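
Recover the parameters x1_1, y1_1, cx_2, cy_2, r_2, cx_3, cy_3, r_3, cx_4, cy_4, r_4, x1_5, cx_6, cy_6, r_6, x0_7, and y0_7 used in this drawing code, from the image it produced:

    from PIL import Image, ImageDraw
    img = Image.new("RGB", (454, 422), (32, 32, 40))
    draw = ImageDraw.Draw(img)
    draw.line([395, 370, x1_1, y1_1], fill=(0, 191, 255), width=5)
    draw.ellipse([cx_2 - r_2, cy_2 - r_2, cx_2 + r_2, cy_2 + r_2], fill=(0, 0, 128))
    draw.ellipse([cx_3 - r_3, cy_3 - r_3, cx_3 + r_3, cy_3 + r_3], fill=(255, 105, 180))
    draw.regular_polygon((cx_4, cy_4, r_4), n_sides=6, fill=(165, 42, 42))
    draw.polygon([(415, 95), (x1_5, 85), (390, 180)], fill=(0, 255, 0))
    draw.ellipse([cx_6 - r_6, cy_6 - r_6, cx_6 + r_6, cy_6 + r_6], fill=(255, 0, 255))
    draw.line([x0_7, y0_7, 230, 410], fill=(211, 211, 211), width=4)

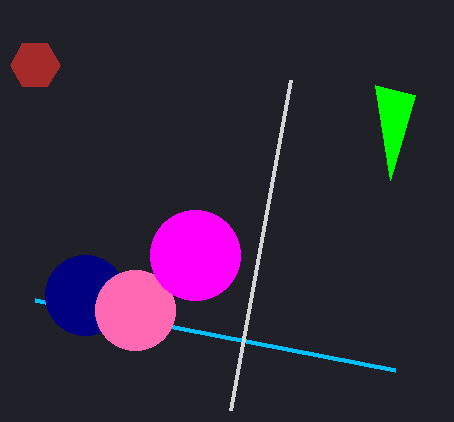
x1_1 = 35; y1_1 = 300; cx_2 = 85; cy_2 = 295; r_2 = 40; cx_3 = 135; cy_3 = 310; r_3 = 40; cx_4 = 35; cy_4 = 65; r_4 = 25; x1_5 = 375; cx_6 = 195; cy_6 = 255; r_6 = 45; x0_7 = 290; y0_7 = 80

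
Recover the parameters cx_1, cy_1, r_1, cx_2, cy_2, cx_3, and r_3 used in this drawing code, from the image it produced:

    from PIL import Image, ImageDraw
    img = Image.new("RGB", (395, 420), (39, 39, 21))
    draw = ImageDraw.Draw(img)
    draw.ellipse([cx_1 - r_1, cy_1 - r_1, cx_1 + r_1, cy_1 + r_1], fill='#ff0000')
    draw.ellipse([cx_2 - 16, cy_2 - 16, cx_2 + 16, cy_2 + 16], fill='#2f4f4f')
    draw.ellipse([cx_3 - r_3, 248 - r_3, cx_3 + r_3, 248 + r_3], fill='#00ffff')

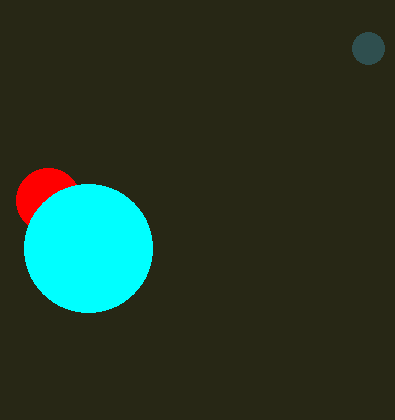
cx_1 = 48, cy_1 = 200, r_1 = 32, cx_2 = 368, cy_2 = 48, cx_3 = 88, r_3 = 64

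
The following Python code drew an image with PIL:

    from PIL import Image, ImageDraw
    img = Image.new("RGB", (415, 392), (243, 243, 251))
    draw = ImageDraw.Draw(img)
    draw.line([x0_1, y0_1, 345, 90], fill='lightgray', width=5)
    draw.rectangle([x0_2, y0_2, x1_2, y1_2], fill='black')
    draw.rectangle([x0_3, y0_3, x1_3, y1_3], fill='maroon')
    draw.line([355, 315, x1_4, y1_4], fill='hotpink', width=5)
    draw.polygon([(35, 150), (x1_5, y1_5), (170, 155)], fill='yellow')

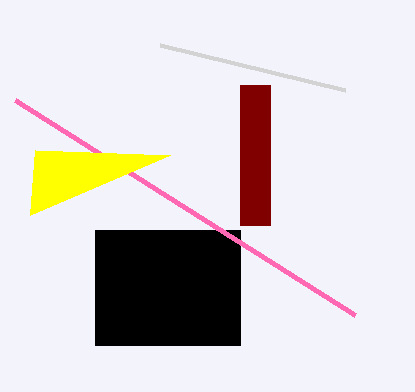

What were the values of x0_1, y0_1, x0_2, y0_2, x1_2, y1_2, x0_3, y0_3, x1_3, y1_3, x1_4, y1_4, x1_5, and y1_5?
x0_1 = 160, y0_1 = 45, x0_2 = 95, y0_2 = 230, x1_2 = 240, y1_2 = 345, x0_3 = 240, y0_3 = 85, x1_3 = 270, y1_3 = 225, x1_4 = 15, y1_4 = 100, x1_5 = 30, y1_5 = 215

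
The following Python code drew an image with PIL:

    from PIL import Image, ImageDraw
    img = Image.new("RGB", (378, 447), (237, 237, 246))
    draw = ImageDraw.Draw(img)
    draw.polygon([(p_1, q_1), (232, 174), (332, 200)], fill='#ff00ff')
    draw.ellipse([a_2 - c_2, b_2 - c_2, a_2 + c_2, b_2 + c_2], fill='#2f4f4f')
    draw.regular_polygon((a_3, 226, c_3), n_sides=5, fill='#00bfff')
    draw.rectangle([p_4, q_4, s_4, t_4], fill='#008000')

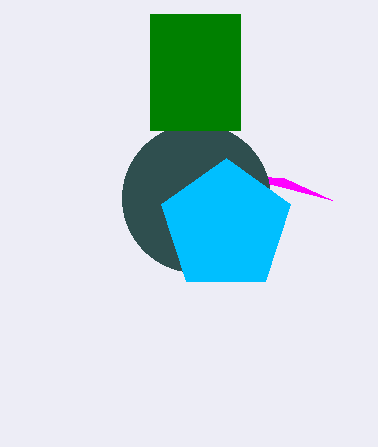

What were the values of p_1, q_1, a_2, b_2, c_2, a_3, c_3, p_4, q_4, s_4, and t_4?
p_1 = 284, q_1 = 178, a_2 = 196, b_2 = 198, c_2 = 74, a_3 = 226, c_3 = 68, p_4 = 150, q_4 = 14, s_4 = 240, t_4 = 130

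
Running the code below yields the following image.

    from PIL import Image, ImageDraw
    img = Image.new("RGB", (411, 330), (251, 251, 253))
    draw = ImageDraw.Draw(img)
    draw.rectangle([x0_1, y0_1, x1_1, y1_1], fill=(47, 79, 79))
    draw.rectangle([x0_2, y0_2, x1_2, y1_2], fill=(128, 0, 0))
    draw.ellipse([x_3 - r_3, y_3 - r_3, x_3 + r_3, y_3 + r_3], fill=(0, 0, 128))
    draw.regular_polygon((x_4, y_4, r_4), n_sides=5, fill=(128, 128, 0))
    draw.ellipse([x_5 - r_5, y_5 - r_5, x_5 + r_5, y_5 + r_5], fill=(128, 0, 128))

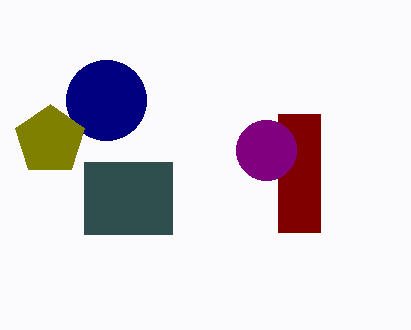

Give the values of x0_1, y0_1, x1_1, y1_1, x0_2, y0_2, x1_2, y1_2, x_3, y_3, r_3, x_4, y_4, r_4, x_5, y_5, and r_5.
x0_1 = 84; y0_1 = 162; x1_1 = 172; y1_1 = 234; x0_2 = 278; y0_2 = 114; x1_2 = 320; y1_2 = 232; x_3 = 106; y_3 = 100; r_3 = 40; x_4 = 50; y_4 = 140; r_4 = 36; x_5 = 266; y_5 = 150; r_5 = 30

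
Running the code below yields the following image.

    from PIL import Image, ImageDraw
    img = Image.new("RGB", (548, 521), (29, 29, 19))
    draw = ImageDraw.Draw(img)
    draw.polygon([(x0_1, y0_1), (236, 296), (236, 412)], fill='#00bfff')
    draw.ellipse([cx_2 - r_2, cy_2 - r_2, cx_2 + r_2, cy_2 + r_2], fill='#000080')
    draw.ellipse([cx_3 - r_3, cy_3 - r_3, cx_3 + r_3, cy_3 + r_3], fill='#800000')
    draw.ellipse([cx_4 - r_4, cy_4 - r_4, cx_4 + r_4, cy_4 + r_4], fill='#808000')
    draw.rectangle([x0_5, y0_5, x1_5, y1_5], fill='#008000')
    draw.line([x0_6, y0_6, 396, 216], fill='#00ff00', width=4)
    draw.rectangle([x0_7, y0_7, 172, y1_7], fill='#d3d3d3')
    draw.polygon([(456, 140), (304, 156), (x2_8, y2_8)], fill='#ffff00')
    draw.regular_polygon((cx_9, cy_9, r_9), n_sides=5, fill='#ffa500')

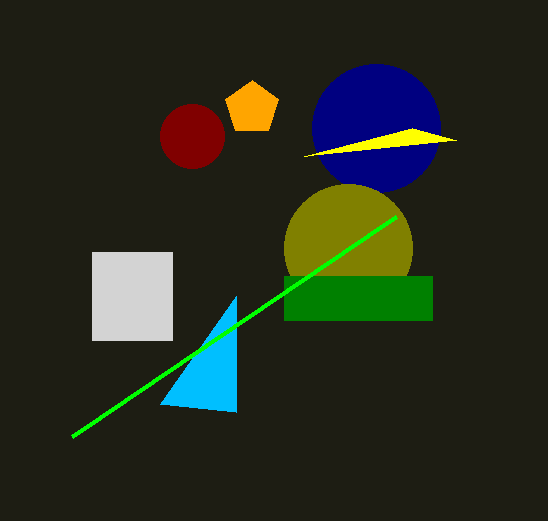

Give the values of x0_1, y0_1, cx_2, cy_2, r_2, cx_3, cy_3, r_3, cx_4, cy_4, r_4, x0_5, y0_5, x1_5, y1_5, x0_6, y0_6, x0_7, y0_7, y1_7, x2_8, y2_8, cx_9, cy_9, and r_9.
x0_1 = 160, y0_1 = 404, cx_2 = 376, cy_2 = 128, r_2 = 64, cx_3 = 192, cy_3 = 136, r_3 = 32, cx_4 = 348, cy_4 = 248, r_4 = 64, x0_5 = 284, y0_5 = 276, x1_5 = 432, y1_5 = 320, x0_6 = 72, y0_6 = 436, x0_7 = 92, y0_7 = 252, y1_7 = 340, x2_8 = 412, y2_8 = 128, cx_9 = 252, cy_9 = 108, r_9 = 28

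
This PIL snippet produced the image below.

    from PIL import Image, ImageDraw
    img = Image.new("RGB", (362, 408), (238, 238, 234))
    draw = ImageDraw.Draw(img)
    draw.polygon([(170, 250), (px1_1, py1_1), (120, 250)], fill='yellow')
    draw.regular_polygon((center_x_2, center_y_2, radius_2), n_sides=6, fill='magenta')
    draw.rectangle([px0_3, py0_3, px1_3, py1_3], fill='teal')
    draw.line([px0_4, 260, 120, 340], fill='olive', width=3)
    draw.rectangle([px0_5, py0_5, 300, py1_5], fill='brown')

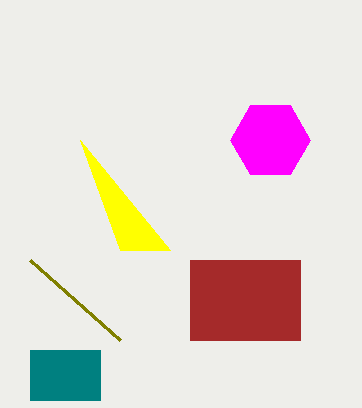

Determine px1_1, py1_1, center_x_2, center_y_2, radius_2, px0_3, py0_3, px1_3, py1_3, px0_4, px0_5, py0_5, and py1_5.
px1_1 = 80
py1_1 = 140
center_x_2 = 270
center_y_2 = 140
radius_2 = 40
px0_3 = 30
py0_3 = 350
px1_3 = 100
py1_3 = 400
px0_4 = 30
px0_5 = 190
py0_5 = 260
py1_5 = 340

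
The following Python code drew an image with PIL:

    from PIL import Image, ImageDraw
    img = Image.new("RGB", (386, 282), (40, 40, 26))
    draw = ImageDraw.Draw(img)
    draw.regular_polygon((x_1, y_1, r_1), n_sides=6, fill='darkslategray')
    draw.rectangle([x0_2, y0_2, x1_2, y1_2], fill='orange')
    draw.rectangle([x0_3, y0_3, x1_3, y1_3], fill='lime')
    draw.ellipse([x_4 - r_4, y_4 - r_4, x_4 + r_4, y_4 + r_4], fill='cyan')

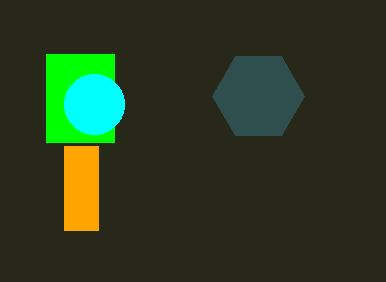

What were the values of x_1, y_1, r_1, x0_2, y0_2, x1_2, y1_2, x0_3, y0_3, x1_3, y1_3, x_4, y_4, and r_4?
x_1 = 258; y_1 = 96; r_1 = 46; x0_2 = 64; y0_2 = 146; x1_2 = 98; y1_2 = 230; x0_3 = 46; y0_3 = 54; x1_3 = 114; y1_3 = 142; x_4 = 94; y_4 = 104; r_4 = 30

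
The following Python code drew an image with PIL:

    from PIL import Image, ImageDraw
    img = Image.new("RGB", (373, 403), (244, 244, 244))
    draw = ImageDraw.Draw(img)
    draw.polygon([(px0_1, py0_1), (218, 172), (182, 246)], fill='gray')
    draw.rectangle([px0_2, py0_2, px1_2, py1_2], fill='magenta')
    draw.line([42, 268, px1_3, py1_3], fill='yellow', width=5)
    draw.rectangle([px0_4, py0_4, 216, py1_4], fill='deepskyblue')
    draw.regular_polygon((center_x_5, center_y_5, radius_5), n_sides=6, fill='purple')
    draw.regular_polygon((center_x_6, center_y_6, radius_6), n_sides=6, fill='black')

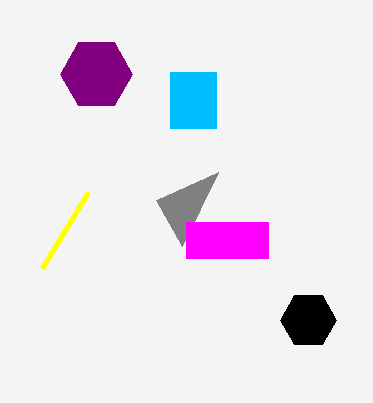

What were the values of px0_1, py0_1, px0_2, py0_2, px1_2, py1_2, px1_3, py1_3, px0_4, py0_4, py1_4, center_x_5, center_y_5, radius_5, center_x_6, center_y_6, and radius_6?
px0_1 = 156; py0_1 = 200; px0_2 = 186; py0_2 = 222; px1_2 = 268; py1_2 = 258; px1_3 = 88; py1_3 = 192; px0_4 = 170; py0_4 = 72; py1_4 = 128; center_x_5 = 96; center_y_5 = 74; radius_5 = 36; center_x_6 = 308; center_y_6 = 320; radius_6 = 28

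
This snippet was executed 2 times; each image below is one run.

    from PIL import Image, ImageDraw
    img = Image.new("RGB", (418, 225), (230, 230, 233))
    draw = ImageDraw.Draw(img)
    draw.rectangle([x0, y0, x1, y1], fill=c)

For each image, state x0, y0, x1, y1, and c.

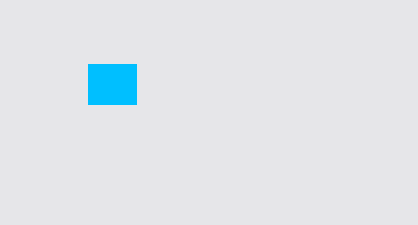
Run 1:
x0 = 88; y0 = 64; x1 = 136; y1 = 104; c = 'deepskyblue'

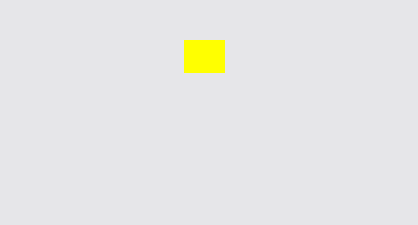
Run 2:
x0 = 184; y0 = 40; x1 = 224; y1 = 72; c = 'yellow'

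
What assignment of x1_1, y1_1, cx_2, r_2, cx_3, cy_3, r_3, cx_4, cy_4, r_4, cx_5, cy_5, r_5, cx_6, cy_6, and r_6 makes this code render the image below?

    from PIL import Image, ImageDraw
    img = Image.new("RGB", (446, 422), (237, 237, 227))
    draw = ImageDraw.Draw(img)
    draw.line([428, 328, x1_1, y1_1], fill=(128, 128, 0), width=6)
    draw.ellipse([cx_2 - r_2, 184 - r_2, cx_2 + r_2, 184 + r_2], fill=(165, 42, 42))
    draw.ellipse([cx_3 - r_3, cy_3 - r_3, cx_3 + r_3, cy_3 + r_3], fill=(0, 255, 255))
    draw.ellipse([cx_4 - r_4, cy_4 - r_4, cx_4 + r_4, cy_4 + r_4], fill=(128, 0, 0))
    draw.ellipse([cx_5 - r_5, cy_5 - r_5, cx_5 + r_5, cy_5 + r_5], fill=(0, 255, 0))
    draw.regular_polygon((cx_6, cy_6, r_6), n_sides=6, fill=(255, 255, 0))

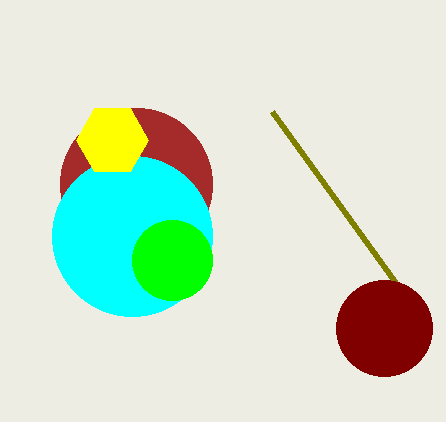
x1_1 = 272, y1_1 = 112, cx_2 = 136, r_2 = 76, cx_3 = 132, cy_3 = 236, r_3 = 80, cx_4 = 384, cy_4 = 328, r_4 = 48, cx_5 = 172, cy_5 = 260, r_5 = 40, cx_6 = 112, cy_6 = 140, r_6 = 36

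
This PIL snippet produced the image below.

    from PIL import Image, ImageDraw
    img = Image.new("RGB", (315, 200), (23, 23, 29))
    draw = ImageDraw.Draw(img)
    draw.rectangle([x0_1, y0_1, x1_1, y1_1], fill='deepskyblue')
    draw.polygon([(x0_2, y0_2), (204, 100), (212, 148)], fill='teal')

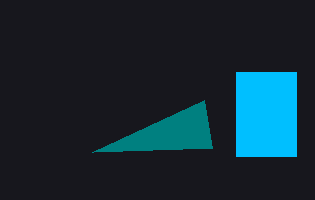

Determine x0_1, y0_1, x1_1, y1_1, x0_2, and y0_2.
x0_1 = 236, y0_1 = 72, x1_1 = 296, y1_1 = 156, x0_2 = 92, y0_2 = 152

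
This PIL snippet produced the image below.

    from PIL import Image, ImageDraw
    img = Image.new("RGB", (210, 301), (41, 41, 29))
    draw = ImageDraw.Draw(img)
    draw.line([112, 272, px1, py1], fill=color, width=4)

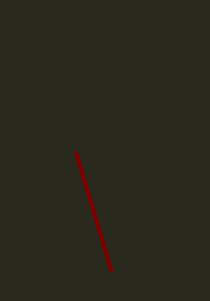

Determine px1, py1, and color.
px1 = 76; py1 = 152; color = 'maroon'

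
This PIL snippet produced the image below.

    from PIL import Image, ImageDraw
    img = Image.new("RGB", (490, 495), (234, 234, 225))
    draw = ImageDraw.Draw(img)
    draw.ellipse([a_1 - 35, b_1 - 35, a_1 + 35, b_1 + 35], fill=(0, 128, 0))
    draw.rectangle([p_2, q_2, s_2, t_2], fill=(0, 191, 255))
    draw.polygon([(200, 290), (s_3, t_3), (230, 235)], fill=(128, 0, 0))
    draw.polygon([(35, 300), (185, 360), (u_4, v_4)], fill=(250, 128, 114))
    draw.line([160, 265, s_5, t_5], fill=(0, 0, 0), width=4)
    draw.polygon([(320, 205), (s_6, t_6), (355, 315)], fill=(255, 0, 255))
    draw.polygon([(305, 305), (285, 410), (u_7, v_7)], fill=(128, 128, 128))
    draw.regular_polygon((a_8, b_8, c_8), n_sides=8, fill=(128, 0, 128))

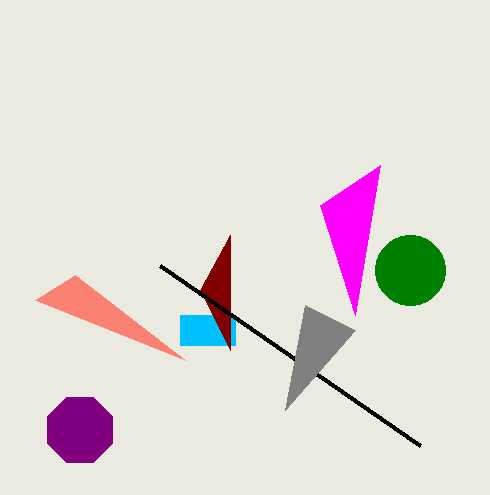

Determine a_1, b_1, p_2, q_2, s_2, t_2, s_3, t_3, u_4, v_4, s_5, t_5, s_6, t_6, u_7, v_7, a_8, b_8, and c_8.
a_1 = 410
b_1 = 270
p_2 = 180
q_2 = 315
s_2 = 235
t_2 = 345
s_3 = 230
t_3 = 350
u_4 = 75
v_4 = 275
s_5 = 420
t_5 = 445
s_6 = 380
t_6 = 165
u_7 = 355
v_7 = 330
a_8 = 80
b_8 = 430
c_8 = 35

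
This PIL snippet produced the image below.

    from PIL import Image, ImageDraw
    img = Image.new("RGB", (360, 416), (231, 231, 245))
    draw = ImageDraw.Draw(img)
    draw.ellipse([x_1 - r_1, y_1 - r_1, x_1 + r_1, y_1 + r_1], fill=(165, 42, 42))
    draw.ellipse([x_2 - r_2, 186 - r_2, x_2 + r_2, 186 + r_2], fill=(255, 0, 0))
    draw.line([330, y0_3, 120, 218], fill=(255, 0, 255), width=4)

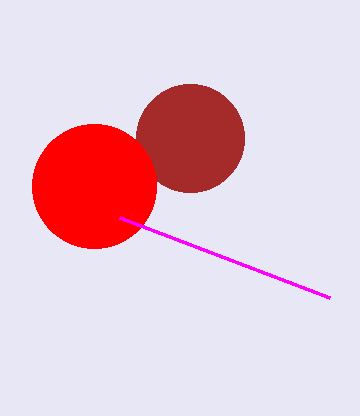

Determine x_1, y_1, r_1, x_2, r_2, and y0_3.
x_1 = 190, y_1 = 138, r_1 = 54, x_2 = 94, r_2 = 62, y0_3 = 298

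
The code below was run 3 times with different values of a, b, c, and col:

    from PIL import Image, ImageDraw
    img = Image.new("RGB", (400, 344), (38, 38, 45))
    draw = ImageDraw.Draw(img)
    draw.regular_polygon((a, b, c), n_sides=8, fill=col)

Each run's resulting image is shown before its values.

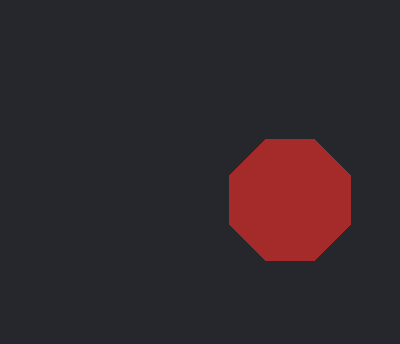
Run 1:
a = 290; b = 200; c = 65; col = 'brown'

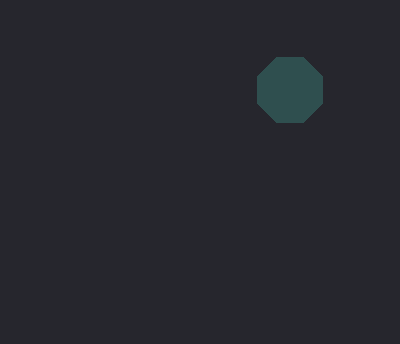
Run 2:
a = 290
b = 90
c = 35
col = 'darkslategray'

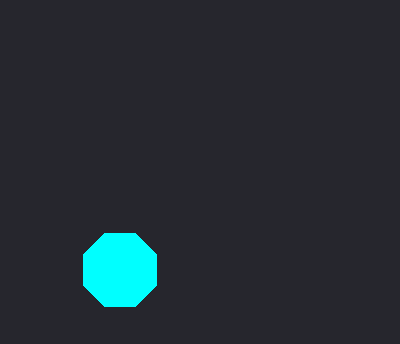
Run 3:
a = 120
b = 270
c = 40
col = 'cyan'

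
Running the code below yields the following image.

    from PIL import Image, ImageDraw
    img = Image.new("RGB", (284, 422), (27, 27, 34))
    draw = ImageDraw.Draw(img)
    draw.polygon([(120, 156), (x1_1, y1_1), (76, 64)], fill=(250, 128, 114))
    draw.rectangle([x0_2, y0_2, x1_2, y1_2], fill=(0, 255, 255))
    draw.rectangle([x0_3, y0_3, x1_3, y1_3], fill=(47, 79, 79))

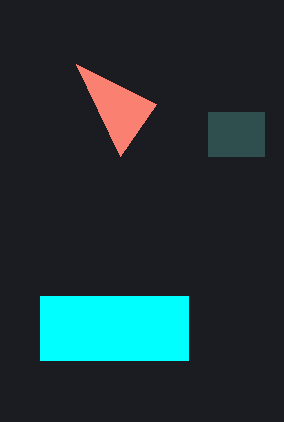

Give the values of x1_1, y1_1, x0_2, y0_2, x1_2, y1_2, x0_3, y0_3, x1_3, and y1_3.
x1_1 = 156
y1_1 = 104
x0_2 = 40
y0_2 = 296
x1_2 = 188
y1_2 = 360
x0_3 = 208
y0_3 = 112
x1_3 = 264
y1_3 = 156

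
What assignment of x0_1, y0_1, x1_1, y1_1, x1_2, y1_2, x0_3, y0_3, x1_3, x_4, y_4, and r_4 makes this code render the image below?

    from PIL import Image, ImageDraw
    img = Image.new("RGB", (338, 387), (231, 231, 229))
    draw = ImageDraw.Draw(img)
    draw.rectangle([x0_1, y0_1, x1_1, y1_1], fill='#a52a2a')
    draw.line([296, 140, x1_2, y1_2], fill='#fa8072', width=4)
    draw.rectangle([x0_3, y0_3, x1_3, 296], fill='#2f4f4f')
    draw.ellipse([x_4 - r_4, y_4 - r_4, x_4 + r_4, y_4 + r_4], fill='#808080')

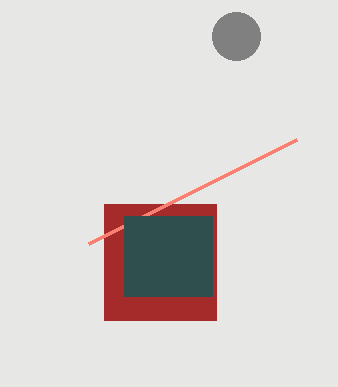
x0_1 = 104
y0_1 = 204
x1_1 = 216
y1_1 = 320
x1_2 = 88
y1_2 = 244
x0_3 = 124
y0_3 = 216
x1_3 = 212
x_4 = 236
y_4 = 36
r_4 = 24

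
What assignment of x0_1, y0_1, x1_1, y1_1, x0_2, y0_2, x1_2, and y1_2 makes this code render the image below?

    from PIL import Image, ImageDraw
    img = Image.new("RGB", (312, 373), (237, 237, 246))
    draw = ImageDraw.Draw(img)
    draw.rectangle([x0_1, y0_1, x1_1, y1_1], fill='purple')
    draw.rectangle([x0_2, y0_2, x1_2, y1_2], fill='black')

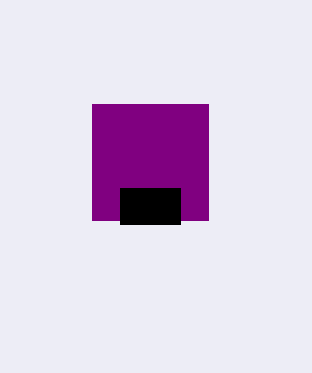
x0_1 = 92; y0_1 = 104; x1_1 = 208; y1_1 = 220; x0_2 = 120; y0_2 = 188; x1_2 = 180; y1_2 = 224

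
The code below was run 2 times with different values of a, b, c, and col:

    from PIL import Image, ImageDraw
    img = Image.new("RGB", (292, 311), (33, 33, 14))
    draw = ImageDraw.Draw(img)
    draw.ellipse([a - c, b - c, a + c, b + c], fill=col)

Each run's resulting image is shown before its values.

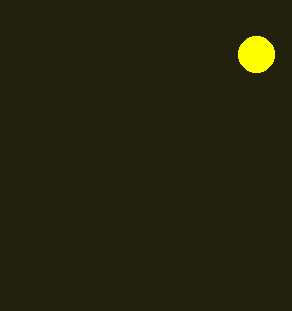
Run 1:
a = 256, b = 54, c = 18, col = 'yellow'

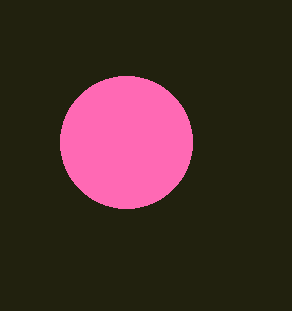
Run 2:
a = 126
b = 142
c = 66
col = 'hotpink'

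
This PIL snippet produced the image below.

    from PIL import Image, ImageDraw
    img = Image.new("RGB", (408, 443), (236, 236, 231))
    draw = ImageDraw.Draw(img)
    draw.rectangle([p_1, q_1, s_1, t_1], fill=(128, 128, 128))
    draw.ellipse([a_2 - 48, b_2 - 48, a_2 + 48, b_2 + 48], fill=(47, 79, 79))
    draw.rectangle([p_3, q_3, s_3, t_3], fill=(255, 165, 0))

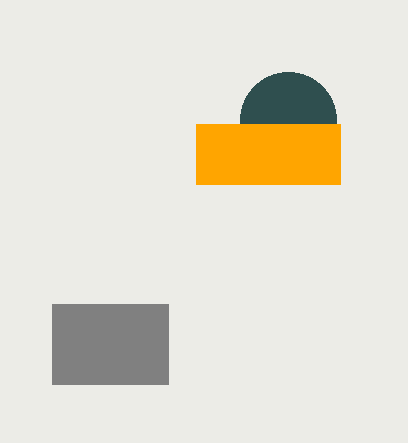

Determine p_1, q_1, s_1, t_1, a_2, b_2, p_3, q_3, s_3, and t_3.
p_1 = 52
q_1 = 304
s_1 = 168
t_1 = 384
a_2 = 288
b_2 = 120
p_3 = 196
q_3 = 124
s_3 = 340
t_3 = 184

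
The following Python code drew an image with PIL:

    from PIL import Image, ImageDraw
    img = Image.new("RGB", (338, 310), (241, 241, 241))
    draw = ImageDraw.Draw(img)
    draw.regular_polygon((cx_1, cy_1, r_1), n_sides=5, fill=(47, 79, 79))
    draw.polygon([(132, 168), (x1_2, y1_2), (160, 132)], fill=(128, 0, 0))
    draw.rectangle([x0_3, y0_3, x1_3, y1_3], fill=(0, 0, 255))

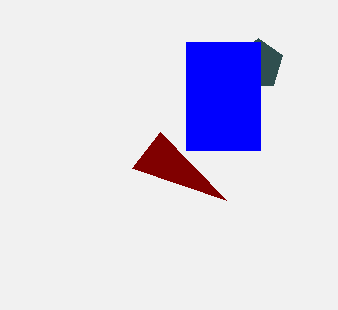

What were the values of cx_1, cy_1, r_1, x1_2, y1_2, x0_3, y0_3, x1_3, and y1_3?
cx_1 = 258, cy_1 = 64, r_1 = 26, x1_2 = 226, y1_2 = 200, x0_3 = 186, y0_3 = 42, x1_3 = 260, y1_3 = 150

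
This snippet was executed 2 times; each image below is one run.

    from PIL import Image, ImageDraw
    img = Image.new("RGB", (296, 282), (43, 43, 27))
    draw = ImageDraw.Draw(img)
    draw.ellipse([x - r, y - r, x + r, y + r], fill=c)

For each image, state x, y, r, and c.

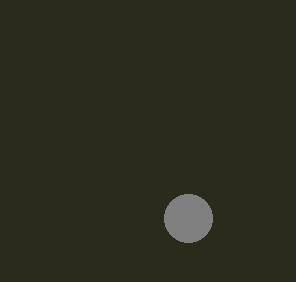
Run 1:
x = 188
y = 218
r = 24
c = 'gray'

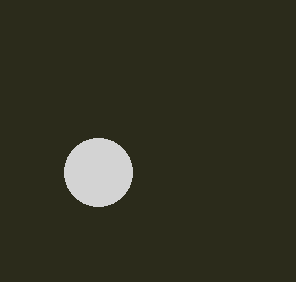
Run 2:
x = 98, y = 172, r = 34, c = 'lightgray'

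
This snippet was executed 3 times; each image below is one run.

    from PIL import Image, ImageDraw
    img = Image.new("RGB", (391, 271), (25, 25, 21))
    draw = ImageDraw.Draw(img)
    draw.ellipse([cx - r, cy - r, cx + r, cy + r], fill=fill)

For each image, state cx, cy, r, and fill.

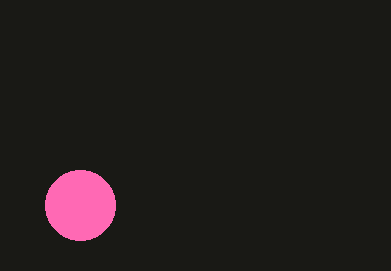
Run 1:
cx = 80, cy = 205, r = 35, fill = 'hotpink'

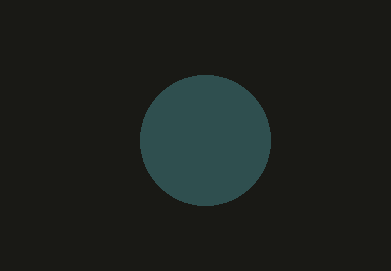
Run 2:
cx = 205
cy = 140
r = 65
fill = 'darkslategray'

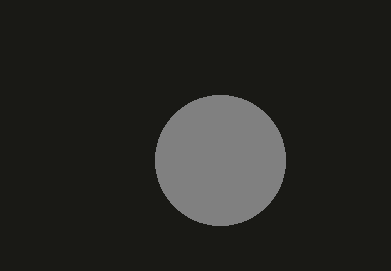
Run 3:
cx = 220, cy = 160, r = 65, fill = 'gray'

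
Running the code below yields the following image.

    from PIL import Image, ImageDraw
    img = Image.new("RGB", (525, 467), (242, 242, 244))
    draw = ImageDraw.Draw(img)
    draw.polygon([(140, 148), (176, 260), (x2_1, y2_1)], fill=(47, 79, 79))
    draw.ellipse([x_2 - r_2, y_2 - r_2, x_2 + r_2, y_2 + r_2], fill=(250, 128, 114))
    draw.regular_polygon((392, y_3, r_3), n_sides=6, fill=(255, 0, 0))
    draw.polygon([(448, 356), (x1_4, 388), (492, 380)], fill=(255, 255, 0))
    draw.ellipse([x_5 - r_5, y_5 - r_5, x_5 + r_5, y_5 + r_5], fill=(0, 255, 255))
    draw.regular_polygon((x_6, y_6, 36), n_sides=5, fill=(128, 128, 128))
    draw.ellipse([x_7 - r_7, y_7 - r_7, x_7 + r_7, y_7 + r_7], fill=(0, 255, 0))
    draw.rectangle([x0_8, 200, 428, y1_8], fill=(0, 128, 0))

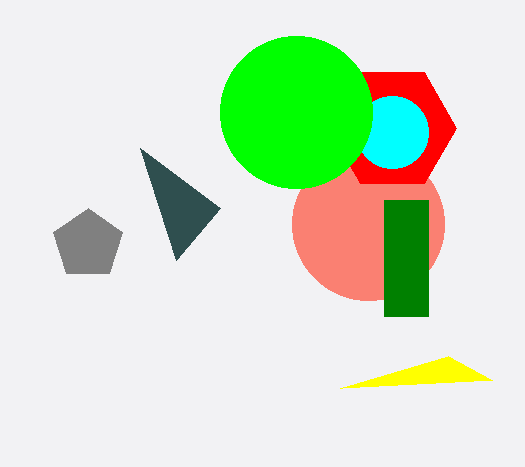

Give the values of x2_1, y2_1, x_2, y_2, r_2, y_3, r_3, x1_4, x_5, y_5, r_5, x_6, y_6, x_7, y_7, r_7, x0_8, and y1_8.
x2_1 = 220; y2_1 = 208; x_2 = 368; y_2 = 224; r_2 = 76; y_3 = 128; r_3 = 64; x1_4 = 340; x_5 = 392; y_5 = 132; r_5 = 36; x_6 = 88; y_6 = 244; x_7 = 296; y_7 = 112; r_7 = 76; x0_8 = 384; y1_8 = 316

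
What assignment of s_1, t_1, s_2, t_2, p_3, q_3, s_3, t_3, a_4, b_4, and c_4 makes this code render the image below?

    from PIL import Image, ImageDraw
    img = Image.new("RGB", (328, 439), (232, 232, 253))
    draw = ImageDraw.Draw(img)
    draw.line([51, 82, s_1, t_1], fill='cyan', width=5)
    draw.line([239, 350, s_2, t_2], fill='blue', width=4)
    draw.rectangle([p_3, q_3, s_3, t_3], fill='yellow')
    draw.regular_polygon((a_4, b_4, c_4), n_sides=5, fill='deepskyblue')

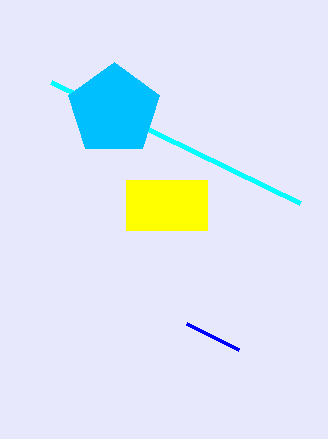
s_1 = 300; t_1 = 203; s_2 = 187; t_2 = 324; p_3 = 126; q_3 = 180; s_3 = 207; t_3 = 230; a_4 = 114; b_4 = 110; c_4 = 48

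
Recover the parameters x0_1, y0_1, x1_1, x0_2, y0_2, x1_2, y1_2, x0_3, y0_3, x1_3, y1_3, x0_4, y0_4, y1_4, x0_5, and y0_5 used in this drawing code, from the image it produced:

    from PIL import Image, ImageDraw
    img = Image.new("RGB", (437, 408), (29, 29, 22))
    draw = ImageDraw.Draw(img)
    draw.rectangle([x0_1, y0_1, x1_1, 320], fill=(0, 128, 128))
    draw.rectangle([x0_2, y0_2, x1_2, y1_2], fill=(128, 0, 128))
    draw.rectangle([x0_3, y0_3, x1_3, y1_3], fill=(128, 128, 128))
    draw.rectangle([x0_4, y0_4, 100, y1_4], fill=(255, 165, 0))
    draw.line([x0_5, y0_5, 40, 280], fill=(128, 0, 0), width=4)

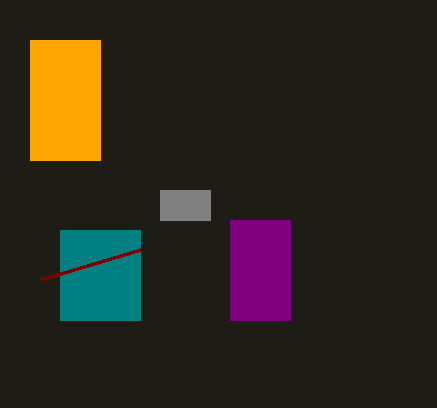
x0_1 = 60; y0_1 = 230; x1_1 = 140; x0_2 = 230; y0_2 = 220; x1_2 = 290; y1_2 = 320; x0_3 = 160; y0_3 = 190; x1_3 = 210; y1_3 = 220; x0_4 = 30; y0_4 = 40; y1_4 = 160; x0_5 = 140; y0_5 = 250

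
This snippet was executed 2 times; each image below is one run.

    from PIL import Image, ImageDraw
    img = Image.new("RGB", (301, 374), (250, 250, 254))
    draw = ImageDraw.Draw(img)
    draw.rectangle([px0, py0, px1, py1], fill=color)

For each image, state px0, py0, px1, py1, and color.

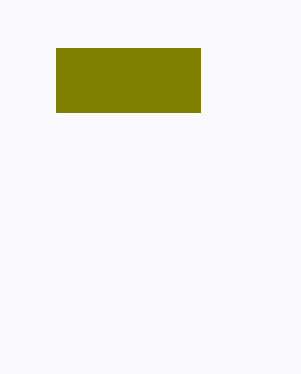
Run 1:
px0 = 56
py0 = 48
px1 = 200
py1 = 112
color = 'olive'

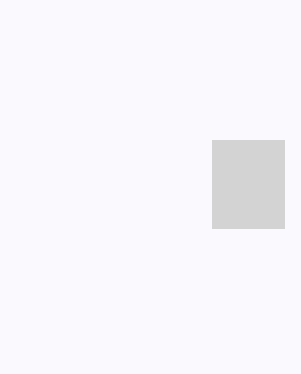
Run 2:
px0 = 212; py0 = 140; px1 = 284; py1 = 228; color = 'lightgray'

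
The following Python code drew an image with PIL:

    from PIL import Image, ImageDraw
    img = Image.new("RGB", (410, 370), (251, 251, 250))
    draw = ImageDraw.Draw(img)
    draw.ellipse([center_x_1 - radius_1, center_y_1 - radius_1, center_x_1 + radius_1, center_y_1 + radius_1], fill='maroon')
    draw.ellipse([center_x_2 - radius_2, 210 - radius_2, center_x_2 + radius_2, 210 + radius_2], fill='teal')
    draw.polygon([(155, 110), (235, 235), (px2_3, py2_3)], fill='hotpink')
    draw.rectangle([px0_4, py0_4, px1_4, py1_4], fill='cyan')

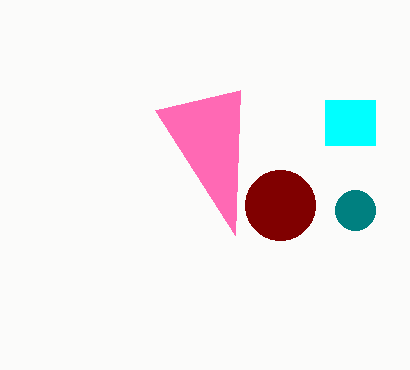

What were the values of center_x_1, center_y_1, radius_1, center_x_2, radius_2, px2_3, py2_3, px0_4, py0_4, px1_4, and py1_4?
center_x_1 = 280; center_y_1 = 205; radius_1 = 35; center_x_2 = 355; radius_2 = 20; px2_3 = 240; py2_3 = 90; px0_4 = 325; py0_4 = 100; px1_4 = 375; py1_4 = 145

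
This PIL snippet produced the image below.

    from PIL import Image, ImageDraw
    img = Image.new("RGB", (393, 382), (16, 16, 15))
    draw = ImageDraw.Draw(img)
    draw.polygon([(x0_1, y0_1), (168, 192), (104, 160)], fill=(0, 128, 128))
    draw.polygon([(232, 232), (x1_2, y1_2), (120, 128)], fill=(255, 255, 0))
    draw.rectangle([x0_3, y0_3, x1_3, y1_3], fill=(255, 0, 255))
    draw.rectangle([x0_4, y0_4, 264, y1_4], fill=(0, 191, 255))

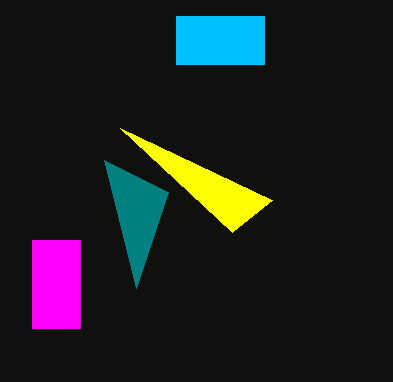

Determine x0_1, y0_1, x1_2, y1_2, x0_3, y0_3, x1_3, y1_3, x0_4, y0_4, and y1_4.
x0_1 = 136
y0_1 = 288
x1_2 = 272
y1_2 = 200
x0_3 = 32
y0_3 = 240
x1_3 = 80
y1_3 = 328
x0_4 = 176
y0_4 = 16
y1_4 = 64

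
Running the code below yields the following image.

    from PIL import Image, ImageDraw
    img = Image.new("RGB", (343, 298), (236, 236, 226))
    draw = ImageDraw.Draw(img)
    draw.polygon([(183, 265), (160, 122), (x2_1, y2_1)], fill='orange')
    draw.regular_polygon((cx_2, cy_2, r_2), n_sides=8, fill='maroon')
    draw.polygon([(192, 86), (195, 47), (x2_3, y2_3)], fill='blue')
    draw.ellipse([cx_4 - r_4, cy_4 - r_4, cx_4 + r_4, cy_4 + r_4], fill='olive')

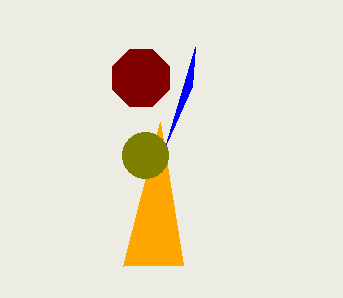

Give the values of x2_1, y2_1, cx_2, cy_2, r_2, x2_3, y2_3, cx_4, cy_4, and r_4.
x2_1 = 123; y2_1 = 266; cx_2 = 141; cy_2 = 78; r_2 = 31; x2_3 = 166; y2_3 = 144; cx_4 = 145; cy_4 = 155; r_4 = 23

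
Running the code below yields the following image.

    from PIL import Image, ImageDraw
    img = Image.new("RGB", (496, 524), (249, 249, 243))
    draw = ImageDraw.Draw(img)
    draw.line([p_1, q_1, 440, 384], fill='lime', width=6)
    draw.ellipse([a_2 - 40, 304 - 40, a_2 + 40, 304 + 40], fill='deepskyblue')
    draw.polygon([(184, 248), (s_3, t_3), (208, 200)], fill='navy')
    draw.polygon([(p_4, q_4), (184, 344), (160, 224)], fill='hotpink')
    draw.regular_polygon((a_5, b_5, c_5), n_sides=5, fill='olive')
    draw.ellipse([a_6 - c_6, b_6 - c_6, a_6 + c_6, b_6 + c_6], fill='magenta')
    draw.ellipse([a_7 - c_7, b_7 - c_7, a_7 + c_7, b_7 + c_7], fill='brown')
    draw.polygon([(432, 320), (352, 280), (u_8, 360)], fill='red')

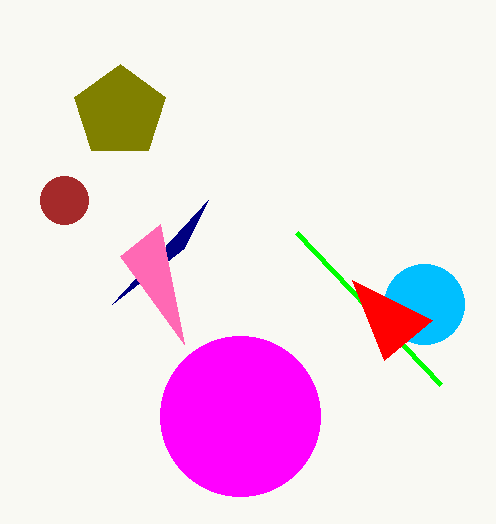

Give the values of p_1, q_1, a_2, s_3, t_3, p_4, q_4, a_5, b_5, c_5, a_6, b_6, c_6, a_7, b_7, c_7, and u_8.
p_1 = 296
q_1 = 232
a_2 = 424
s_3 = 112
t_3 = 304
p_4 = 120
q_4 = 256
a_5 = 120
b_5 = 112
c_5 = 48
a_6 = 240
b_6 = 416
c_6 = 80
a_7 = 64
b_7 = 200
c_7 = 24
u_8 = 384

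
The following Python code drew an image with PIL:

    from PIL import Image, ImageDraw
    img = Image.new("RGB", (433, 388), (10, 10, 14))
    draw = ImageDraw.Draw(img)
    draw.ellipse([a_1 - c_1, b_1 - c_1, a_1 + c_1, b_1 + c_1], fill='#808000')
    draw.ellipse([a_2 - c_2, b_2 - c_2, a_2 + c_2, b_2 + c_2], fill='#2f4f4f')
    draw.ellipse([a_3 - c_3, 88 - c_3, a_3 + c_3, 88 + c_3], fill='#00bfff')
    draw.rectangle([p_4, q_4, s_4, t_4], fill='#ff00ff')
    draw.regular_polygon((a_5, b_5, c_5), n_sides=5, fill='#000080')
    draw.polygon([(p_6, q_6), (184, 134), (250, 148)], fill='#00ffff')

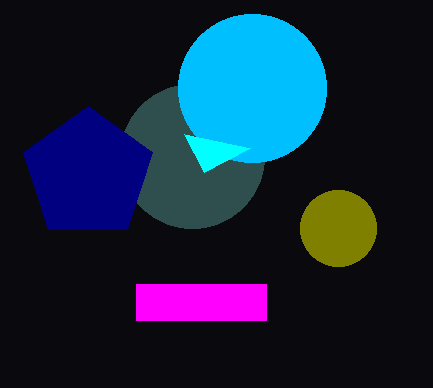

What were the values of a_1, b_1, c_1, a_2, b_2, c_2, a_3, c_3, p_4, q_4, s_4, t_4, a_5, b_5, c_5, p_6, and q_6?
a_1 = 338; b_1 = 228; c_1 = 38; a_2 = 192; b_2 = 156; c_2 = 72; a_3 = 252; c_3 = 74; p_4 = 136; q_4 = 284; s_4 = 266; t_4 = 320; a_5 = 88; b_5 = 174; c_5 = 68; p_6 = 204; q_6 = 172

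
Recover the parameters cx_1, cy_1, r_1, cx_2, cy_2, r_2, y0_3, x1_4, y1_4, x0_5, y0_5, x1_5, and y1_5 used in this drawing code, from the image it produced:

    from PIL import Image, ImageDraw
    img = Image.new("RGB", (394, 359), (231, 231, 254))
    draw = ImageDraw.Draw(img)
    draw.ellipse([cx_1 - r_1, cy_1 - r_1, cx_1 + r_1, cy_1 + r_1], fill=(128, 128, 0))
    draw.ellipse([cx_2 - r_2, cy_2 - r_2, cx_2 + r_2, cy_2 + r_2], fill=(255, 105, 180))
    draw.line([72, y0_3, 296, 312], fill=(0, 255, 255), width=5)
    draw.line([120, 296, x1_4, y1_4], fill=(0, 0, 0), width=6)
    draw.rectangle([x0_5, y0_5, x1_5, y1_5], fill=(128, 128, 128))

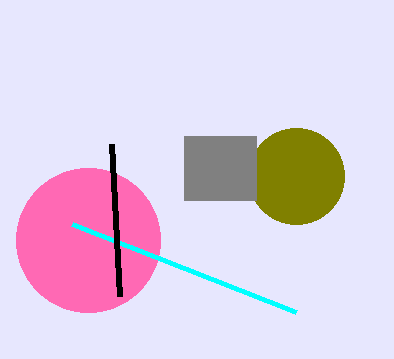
cx_1 = 296; cy_1 = 176; r_1 = 48; cx_2 = 88; cy_2 = 240; r_2 = 72; y0_3 = 224; x1_4 = 112; y1_4 = 144; x0_5 = 184; y0_5 = 136; x1_5 = 256; y1_5 = 200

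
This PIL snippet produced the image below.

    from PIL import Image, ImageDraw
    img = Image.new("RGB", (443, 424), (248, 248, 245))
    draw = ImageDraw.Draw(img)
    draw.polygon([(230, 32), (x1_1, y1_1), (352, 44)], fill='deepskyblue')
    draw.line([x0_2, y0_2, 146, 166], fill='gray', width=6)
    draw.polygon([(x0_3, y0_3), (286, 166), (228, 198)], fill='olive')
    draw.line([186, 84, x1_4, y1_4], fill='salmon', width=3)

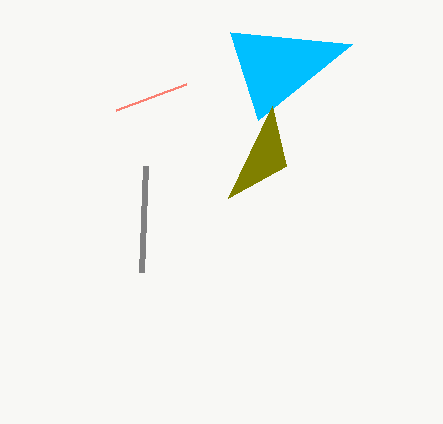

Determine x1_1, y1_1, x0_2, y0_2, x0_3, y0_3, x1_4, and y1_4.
x1_1 = 258; y1_1 = 120; x0_2 = 142; y0_2 = 272; x0_3 = 272; y0_3 = 106; x1_4 = 116; y1_4 = 110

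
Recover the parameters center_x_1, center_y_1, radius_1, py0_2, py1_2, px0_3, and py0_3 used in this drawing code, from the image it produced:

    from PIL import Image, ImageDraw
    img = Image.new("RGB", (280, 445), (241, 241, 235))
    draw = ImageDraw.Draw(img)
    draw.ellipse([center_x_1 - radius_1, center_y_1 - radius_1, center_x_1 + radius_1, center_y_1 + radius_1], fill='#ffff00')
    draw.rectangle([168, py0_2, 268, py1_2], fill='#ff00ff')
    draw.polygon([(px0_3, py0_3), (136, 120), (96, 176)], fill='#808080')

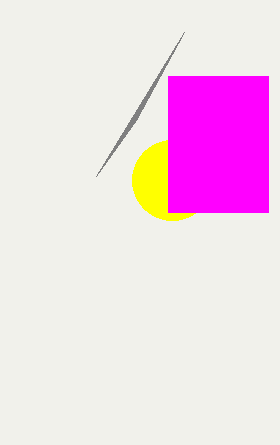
center_x_1 = 172; center_y_1 = 180; radius_1 = 40; py0_2 = 76; py1_2 = 212; px0_3 = 184; py0_3 = 32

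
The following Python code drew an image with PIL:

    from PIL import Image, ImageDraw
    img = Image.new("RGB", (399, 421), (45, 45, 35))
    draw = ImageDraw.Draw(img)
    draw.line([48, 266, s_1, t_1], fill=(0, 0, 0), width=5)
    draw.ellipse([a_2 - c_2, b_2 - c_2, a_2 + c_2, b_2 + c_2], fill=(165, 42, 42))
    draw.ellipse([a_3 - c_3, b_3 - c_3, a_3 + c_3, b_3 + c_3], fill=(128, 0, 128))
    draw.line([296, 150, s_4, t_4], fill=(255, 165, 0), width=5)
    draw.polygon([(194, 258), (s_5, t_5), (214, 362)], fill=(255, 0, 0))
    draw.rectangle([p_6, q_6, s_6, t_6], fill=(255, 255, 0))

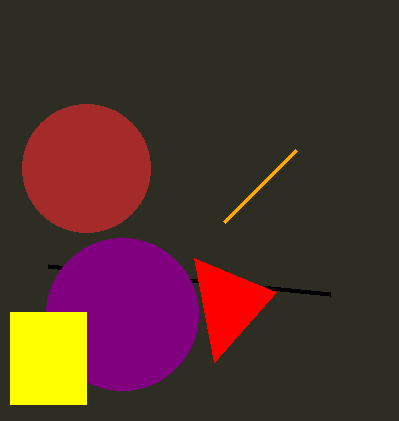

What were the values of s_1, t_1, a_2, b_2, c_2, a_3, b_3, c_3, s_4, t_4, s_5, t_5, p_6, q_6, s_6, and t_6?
s_1 = 330
t_1 = 294
a_2 = 86
b_2 = 168
c_2 = 64
a_3 = 122
b_3 = 314
c_3 = 76
s_4 = 224
t_4 = 222
s_5 = 276
t_5 = 292
p_6 = 10
q_6 = 312
s_6 = 86
t_6 = 404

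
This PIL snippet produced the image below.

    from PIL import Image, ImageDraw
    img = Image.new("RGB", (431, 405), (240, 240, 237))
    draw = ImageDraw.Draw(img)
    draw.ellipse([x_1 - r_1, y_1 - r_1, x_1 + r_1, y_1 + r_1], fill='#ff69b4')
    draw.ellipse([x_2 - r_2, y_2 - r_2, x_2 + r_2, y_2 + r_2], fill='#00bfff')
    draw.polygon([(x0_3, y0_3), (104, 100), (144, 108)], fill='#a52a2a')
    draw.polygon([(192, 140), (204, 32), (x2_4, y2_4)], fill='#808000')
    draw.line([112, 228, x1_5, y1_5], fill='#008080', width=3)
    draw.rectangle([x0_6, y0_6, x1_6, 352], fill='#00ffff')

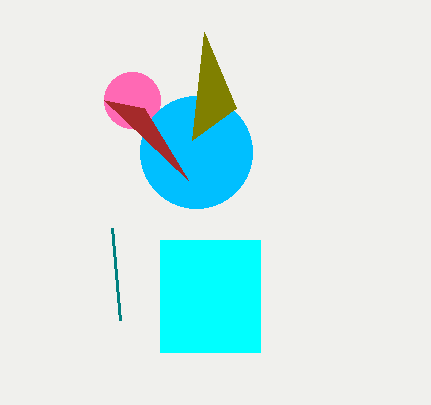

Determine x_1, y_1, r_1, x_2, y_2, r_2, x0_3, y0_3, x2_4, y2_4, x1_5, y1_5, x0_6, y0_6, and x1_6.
x_1 = 132, y_1 = 100, r_1 = 28, x_2 = 196, y_2 = 152, r_2 = 56, x0_3 = 188, y0_3 = 180, x2_4 = 236, y2_4 = 108, x1_5 = 120, y1_5 = 320, x0_6 = 160, y0_6 = 240, x1_6 = 260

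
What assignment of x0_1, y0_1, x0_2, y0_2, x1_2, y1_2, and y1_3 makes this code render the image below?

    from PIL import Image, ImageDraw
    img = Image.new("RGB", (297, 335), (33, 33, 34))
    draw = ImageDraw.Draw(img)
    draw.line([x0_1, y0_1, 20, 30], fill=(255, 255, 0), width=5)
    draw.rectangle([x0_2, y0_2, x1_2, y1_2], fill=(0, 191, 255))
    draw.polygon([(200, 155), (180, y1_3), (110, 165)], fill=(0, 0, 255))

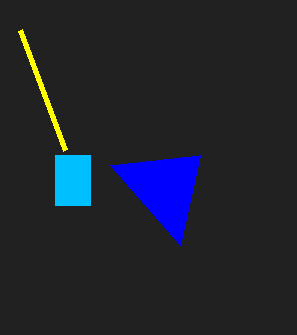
x0_1 = 65; y0_1 = 150; x0_2 = 55; y0_2 = 155; x1_2 = 90; y1_2 = 205; y1_3 = 245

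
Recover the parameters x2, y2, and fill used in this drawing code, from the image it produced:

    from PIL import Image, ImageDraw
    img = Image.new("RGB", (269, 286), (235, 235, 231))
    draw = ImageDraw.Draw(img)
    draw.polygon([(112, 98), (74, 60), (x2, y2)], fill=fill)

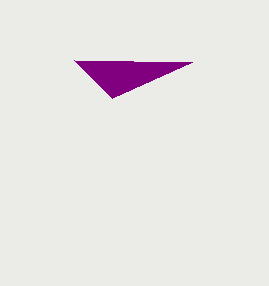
x2 = 192; y2 = 62; fill = 'purple'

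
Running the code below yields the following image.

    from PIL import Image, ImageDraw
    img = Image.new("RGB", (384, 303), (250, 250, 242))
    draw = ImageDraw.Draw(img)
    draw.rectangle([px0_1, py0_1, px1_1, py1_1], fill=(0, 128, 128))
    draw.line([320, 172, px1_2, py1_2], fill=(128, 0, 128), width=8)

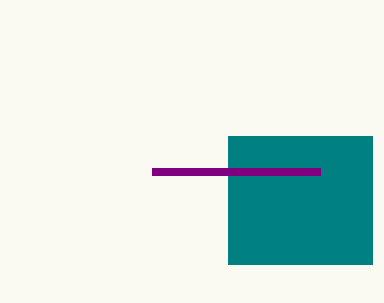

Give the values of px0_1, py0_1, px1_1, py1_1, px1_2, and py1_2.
px0_1 = 228
py0_1 = 136
px1_1 = 372
py1_1 = 264
px1_2 = 152
py1_2 = 172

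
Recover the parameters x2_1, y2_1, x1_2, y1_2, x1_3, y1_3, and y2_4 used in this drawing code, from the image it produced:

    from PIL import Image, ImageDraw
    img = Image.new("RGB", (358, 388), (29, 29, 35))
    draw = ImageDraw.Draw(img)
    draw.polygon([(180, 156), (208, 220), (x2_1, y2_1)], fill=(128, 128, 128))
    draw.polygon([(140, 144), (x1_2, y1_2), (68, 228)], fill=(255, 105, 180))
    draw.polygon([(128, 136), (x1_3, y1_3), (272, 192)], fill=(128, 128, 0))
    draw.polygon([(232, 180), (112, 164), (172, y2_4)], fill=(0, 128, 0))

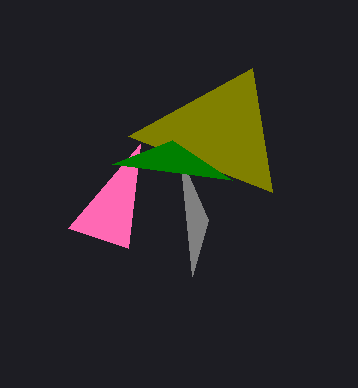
x2_1 = 192; y2_1 = 276; x1_2 = 128; y1_2 = 248; x1_3 = 252; y1_3 = 68; y2_4 = 140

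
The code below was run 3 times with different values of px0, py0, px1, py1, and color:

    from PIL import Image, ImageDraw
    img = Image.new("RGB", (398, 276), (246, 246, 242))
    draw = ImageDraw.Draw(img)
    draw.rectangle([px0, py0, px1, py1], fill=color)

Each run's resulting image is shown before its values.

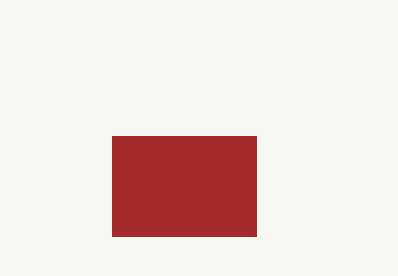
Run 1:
px0 = 112; py0 = 136; px1 = 256; py1 = 236; color = 'brown'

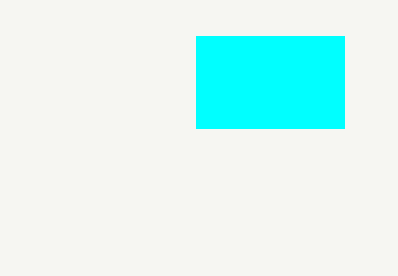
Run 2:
px0 = 196
py0 = 36
px1 = 344
py1 = 128
color = 'cyan'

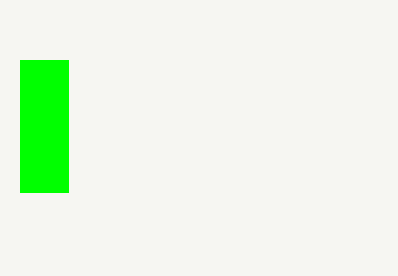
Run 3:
px0 = 20, py0 = 60, px1 = 68, py1 = 192, color = 'lime'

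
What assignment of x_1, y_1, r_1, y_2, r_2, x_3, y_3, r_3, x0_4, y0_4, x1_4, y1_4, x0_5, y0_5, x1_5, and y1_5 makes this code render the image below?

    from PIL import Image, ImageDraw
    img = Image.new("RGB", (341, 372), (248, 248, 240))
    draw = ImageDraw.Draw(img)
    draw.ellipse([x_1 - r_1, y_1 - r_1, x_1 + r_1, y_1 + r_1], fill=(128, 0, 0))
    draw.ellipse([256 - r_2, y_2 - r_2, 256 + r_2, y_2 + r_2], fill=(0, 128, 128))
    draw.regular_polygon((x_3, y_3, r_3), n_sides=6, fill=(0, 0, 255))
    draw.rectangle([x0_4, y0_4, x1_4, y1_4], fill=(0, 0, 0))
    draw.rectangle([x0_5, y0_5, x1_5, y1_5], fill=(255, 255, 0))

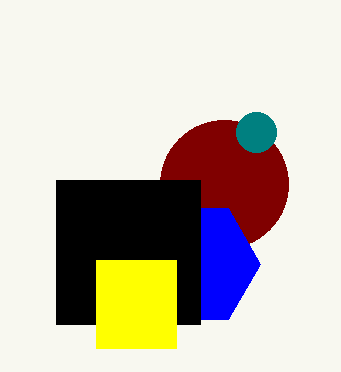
x_1 = 224, y_1 = 184, r_1 = 64, y_2 = 132, r_2 = 20, x_3 = 196, y_3 = 264, r_3 = 64, x0_4 = 56, y0_4 = 180, x1_4 = 200, y1_4 = 324, x0_5 = 96, y0_5 = 260, x1_5 = 176, y1_5 = 348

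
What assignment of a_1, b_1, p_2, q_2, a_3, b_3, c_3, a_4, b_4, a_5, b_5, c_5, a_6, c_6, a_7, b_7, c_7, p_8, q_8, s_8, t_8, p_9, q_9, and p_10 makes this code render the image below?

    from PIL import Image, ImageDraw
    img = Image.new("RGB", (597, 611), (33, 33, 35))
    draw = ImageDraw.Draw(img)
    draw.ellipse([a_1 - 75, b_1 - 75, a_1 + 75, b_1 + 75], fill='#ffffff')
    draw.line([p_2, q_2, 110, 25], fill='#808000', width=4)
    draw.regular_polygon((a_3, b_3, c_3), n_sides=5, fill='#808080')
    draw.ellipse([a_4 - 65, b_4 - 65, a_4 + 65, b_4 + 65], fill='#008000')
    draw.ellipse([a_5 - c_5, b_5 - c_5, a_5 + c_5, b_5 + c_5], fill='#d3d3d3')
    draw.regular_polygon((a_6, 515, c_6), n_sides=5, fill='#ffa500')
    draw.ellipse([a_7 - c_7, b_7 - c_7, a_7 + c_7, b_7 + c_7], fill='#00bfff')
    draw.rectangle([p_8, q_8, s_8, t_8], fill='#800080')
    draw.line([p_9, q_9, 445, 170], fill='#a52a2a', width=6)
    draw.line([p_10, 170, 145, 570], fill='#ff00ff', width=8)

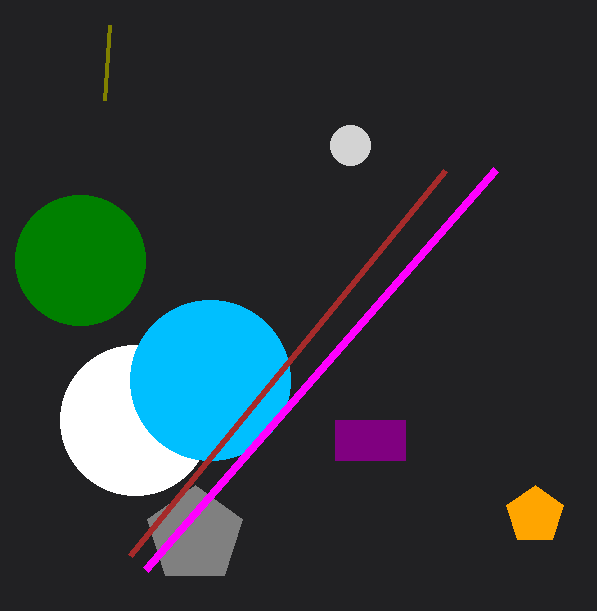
a_1 = 135, b_1 = 420, p_2 = 105, q_2 = 100, a_3 = 195, b_3 = 535, c_3 = 50, a_4 = 80, b_4 = 260, a_5 = 350, b_5 = 145, c_5 = 20, a_6 = 535, c_6 = 30, a_7 = 210, b_7 = 380, c_7 = 80, p_8 = 335, q_8 = 420, s_8 = 405, t_8 = 460, p_9 = 130, q_9 = 555, p_10 = 495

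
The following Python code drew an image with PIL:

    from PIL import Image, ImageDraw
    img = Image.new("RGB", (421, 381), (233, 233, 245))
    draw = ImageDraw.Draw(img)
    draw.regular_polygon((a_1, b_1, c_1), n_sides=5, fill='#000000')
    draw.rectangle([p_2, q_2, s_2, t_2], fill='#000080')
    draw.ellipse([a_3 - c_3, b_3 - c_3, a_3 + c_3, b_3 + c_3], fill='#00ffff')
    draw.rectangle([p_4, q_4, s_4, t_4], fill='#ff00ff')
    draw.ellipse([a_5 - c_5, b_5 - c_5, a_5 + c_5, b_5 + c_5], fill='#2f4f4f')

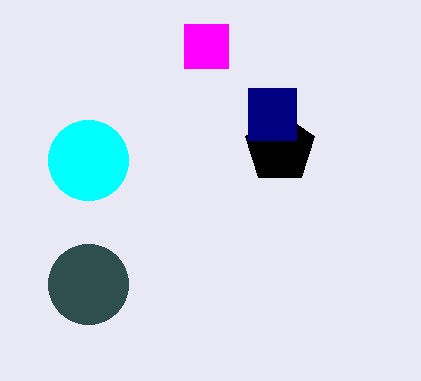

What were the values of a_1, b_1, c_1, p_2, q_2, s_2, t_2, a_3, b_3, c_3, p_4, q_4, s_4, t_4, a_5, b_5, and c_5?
a_1 = 280; b_1 = 148; c_1 = 36; p_2 = 248; q_2 = 88; s_2 = 296; t_2 = 140; a_3 = 88; b_3 = 160; c_3 = 40; p_4 = 184; q_4 = 24; s_4 = 228; t_4 = 68; a_5 = 88; b_5 = 284; c_5 = 40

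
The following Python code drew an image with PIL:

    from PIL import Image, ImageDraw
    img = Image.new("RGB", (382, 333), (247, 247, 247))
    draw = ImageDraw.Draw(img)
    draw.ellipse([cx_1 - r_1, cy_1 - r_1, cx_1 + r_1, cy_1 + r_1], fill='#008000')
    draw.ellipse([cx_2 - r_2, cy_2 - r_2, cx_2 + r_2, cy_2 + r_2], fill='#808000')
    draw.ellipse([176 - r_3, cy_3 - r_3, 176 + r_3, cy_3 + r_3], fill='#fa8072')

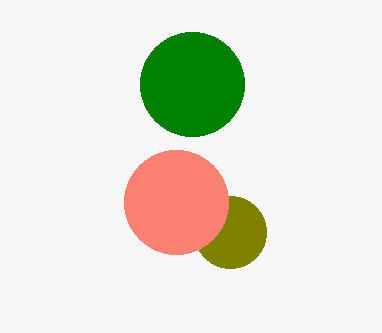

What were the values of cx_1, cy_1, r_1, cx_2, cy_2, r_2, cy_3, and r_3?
cx_1 = 192
cy_1 = 84
r_1 = 52
cx_2 = 230
cy_2 = 232
r_2 = 36
cy_3 = 202
r_3 = 52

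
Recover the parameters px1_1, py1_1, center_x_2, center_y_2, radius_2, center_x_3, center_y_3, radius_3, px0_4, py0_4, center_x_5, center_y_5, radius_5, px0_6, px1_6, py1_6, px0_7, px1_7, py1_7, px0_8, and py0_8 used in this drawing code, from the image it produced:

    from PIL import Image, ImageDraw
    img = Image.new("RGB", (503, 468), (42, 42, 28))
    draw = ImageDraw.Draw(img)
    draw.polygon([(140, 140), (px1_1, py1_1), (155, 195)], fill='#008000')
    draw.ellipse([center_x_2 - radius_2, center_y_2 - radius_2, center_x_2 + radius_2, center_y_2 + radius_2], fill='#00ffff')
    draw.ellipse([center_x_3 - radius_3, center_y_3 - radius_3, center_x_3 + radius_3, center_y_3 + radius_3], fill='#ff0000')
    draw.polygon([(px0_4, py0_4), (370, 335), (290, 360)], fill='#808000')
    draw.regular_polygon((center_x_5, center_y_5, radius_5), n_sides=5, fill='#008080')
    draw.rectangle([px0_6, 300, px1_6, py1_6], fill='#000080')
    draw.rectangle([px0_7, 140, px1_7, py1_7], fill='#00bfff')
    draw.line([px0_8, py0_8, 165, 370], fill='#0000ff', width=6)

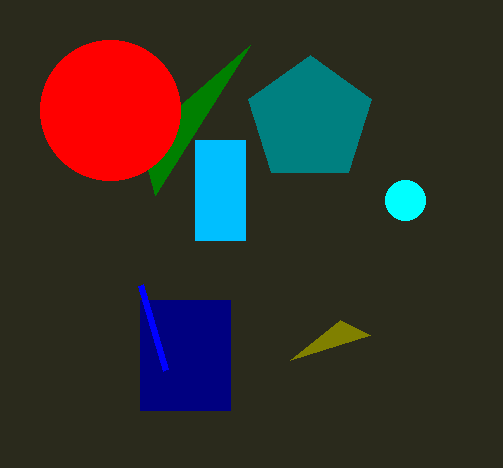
px1_1 = 250; py1_1 = 45; center_x_2 = 405; center_y_2 = 200; radius_2 = 20; center_x_3 = 110; center_y_3 = 110; radius_3 = 70; px0_4 = 340; py0_4 = 320; center_x_5 = 310; center_y_5 = 120; radius_5 = 65; px0_6 = 140; px1_6 = 230; py1_6 = 410; px0_7 = 195; px1_7 = 245; py1_7 = 240; px0_8 = 140; py0_8 = 285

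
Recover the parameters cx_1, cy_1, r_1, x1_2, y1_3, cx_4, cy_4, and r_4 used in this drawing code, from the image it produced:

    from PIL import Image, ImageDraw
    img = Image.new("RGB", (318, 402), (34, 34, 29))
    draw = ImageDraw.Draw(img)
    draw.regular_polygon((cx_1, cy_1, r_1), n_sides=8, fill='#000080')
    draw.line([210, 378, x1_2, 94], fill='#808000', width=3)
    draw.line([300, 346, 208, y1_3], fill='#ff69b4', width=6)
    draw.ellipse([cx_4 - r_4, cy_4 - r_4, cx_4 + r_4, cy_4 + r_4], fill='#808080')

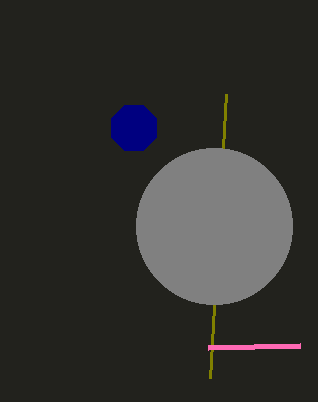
cx_1 = 134
cy_1 = 128
r_1 = 24
x1_2 = 226
y1_3 = 348
cx_4 = 214
cy_4 = 226
r_4 = 78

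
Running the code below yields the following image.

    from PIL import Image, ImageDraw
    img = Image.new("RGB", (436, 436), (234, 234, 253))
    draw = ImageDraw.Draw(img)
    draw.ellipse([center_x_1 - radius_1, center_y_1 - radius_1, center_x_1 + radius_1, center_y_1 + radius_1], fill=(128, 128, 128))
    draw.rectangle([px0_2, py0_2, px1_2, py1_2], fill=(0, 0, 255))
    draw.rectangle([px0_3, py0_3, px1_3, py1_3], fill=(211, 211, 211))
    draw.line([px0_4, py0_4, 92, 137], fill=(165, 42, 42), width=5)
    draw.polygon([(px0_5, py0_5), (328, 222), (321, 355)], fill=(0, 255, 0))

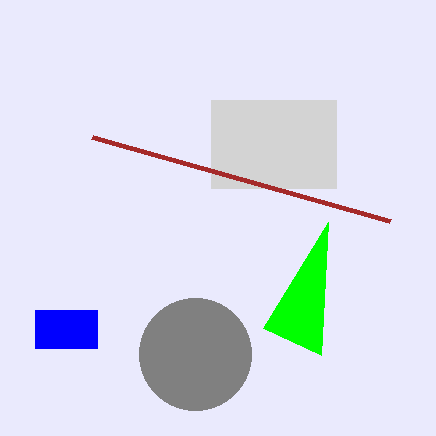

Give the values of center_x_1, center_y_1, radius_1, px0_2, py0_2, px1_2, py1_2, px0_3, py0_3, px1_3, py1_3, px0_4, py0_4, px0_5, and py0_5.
center_x_1 = 195; center_y_1 = 354; radius_1 = 56; px0_2 = 35; py0_2 = 310; px1_2 = 97; py1_2 = 348; px0_3 = 211; py0_3 = 100; px1_3 = 336; py1_3 = 188; px0_4 = 390; py0_4 = 221; px0_5 = 263; py0_5 = 328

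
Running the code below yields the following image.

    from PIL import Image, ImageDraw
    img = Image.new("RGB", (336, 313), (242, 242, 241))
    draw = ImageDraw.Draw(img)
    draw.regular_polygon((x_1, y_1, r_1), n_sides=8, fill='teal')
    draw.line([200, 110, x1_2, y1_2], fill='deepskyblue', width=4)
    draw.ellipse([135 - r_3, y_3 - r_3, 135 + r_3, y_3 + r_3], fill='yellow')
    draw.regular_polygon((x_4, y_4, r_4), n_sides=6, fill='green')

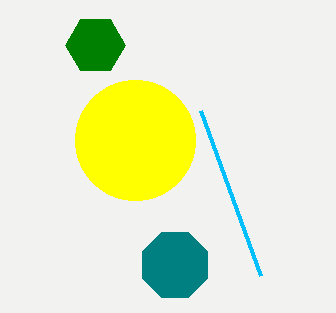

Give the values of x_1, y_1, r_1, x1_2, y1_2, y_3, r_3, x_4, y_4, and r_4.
x_1 = 175; y_1 = 265; r_1 = 35; x1_2 = 260; y1_2 = 275; y_3 = 140; r_3 = 60; x_4 = 95; y_4 = 45; r_4 = 30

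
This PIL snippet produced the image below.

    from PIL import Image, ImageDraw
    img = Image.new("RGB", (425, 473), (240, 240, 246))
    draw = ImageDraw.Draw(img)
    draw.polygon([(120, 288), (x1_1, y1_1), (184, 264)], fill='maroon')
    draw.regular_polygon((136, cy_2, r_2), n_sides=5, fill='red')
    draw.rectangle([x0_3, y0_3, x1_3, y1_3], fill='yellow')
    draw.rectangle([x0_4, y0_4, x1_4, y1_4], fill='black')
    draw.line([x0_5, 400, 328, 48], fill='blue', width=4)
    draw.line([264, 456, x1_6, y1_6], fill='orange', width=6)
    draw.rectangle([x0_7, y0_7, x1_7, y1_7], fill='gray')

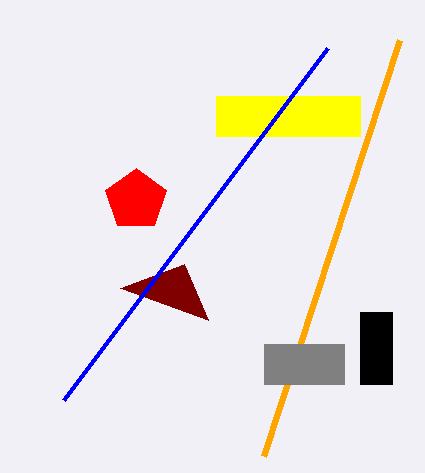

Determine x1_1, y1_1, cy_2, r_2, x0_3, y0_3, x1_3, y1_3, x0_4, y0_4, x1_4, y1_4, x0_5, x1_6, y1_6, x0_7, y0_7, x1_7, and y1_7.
x1_1 = 208
y1_1 = 320
cy_2 = 200
r_2 = 32
x0_3 = 216
y0_3 = 96
x1_3 = 360
y1_3 = 136
x0_4 = 360
y0_4 = 312
x1_4 = 392
y1_4 = 384
x0_5 = 64
x1_6 = 400
y1_6 = 40
x0_7 = 264
y0_7 = 344
x1_7 = 344
y1_7 = 384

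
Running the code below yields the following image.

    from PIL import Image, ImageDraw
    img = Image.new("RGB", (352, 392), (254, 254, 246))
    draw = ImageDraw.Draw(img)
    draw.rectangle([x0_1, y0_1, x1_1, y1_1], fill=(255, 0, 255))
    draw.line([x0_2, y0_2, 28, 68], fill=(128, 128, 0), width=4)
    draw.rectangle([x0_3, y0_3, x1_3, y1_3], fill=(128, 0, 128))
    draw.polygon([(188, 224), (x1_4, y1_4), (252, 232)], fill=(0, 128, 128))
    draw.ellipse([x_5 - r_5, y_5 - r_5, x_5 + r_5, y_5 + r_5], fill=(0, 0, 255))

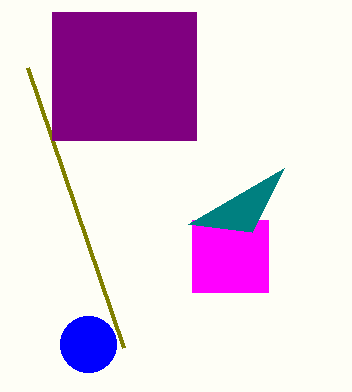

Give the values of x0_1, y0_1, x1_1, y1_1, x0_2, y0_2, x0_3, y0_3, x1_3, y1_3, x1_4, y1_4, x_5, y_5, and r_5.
x0_1 = 192, y0_1 = 220, x1_1 = 268, y1_1 = 292, x0_2 = 124, y0_2 = 348, x0_3 = 52, y0_3 = 12, x1_3 = 196, y1_3 = 140, x1_4 = 284, y1_4 = 168, x_5 = 88, y_5 = 344, r_5 = 28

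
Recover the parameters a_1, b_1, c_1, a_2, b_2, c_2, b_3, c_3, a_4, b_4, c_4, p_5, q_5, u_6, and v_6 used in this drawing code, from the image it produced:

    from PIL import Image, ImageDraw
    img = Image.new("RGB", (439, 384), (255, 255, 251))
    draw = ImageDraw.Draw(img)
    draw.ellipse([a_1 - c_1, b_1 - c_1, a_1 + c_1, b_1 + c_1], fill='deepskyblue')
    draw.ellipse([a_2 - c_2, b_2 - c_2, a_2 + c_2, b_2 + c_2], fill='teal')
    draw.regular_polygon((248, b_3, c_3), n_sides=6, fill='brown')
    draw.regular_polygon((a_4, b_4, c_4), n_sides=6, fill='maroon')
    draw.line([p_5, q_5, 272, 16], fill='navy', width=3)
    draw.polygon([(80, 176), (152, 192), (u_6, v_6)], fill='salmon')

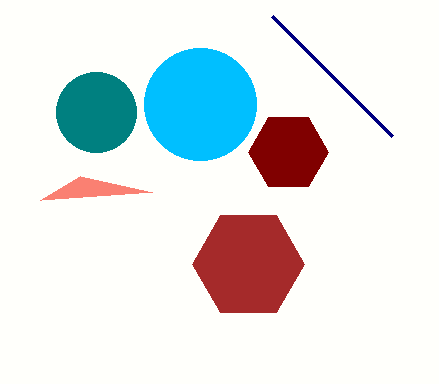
a_1 = 200
b_1 = 104
c_1 = 56
a_2 = 96
b_2 = 112
c_2 = 40
b_3 = 264
c_3 = 56
a_4 = 288
b_4 = 152
c_4 = 40
p_5 = 392
q_5 = 136
u_6 = 40
v_6 = 200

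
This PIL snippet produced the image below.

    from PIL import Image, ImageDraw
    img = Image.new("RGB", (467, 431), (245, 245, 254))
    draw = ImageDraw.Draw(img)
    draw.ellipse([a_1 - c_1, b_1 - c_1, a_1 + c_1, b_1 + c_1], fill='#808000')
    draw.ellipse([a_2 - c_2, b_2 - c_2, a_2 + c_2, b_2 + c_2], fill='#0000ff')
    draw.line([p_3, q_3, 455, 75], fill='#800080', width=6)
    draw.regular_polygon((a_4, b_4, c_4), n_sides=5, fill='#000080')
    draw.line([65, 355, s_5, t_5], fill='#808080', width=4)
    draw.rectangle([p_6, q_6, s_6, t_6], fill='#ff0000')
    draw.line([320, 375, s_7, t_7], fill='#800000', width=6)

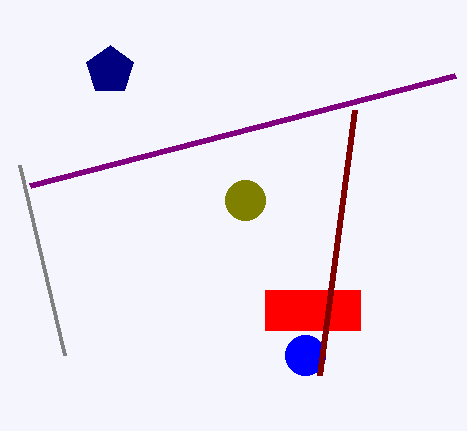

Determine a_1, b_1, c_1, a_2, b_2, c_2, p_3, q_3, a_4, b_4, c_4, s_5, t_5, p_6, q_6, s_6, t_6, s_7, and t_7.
a_1 = 245, b_1 = 200, c_1 = 20, a_2 = 305, b_2 = 355, c_2 = 20, p_3 = 30, q_3 = 185, a_4 = 110, b_4 = 70, c_4 = 25, s_5 = 20, t_5 = 165, p_6 = 265, q_6 = 290, s_6 = 360, t_6 = 330, s_7 = 355, t_7 = 110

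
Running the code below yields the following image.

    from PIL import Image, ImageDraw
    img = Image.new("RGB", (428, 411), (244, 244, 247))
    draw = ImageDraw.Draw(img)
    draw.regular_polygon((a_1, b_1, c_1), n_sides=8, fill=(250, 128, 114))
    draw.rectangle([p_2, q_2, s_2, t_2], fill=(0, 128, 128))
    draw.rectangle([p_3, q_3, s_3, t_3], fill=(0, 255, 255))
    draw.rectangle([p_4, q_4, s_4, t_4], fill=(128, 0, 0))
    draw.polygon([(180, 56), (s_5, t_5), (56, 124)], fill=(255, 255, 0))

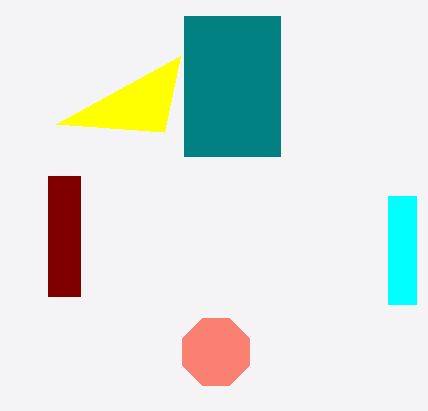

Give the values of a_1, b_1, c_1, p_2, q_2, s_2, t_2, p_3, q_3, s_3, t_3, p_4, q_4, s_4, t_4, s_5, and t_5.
a_1 = 216; b_1 = 352; c_1 = 36; p_2 = 184; q_2 = 16; s_2 = 280; t_2 = 156; p_3 = 388; q_3 = 196; s_3 = 416; t_3 = 304; p_4 = 48; q_4 = 176; s_4 = 80; t_4 = 296; s_5 = 164; t_5 = 132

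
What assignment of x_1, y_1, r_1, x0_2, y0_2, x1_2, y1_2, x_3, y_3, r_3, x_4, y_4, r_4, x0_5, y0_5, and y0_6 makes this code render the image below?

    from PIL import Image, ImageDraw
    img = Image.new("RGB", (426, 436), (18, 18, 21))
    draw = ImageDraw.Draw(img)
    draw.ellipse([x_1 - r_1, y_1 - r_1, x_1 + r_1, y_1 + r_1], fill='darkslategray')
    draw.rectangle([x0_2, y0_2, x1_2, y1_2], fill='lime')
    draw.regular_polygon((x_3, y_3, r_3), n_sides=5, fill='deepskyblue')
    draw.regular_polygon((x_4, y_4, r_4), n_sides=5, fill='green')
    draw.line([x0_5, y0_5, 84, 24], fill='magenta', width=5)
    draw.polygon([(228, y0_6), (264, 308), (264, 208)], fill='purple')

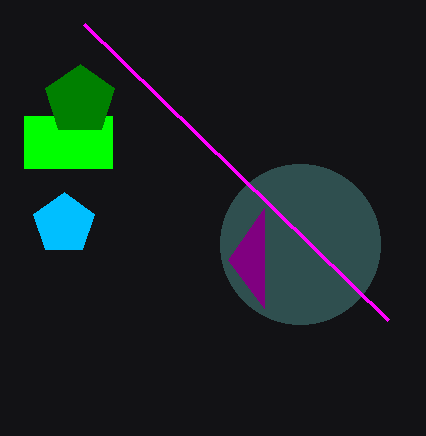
x_1 = 300
y_1 = 244
r_1 = 80
x0_2 = 24
y0_2 = 116
x1_2 = 112
y1_2 = 168
x_3 = 64
y_3 = 224
r_3 = 32
x_4 = 80
y_4 = 100
r_4 = 36
x0_5 = 388
y0_5 = 320
y0_6 = 260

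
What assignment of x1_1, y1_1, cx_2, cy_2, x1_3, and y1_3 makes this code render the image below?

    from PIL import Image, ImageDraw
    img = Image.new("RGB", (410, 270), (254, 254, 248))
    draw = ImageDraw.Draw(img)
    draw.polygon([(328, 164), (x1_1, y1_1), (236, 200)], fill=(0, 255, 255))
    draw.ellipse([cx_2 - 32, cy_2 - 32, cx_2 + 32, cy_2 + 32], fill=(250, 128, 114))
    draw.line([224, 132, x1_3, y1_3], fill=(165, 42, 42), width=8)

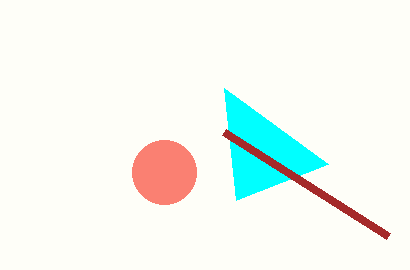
x1_1 = 224
y1_1 = 88
cx_2 = 164
cy_2 = 172
x1_3 = 388
y1_3 = 236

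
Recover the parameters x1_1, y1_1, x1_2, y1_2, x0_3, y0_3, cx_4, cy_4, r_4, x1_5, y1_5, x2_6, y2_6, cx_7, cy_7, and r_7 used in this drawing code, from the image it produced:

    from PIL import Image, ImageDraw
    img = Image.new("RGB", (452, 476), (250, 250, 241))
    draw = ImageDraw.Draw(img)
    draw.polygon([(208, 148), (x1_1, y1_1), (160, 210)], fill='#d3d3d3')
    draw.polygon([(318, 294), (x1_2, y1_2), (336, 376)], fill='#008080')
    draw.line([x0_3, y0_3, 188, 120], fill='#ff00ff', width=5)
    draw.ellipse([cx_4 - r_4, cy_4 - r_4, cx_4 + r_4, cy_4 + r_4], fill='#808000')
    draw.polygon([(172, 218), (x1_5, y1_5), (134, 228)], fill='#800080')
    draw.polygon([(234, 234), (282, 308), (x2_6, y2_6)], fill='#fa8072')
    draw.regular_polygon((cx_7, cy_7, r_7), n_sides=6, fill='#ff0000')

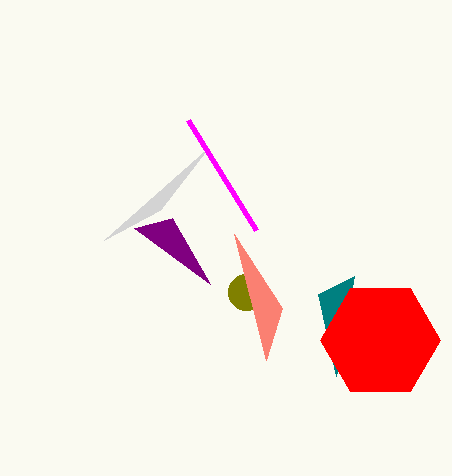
x1_1 = 104; y1_1 = 240; x1_2 = 354; y1_2 = 276; x0_3 = 256; y0_3 = 230; cx_4 = 246; cy_4 = 292; r_4 = 18; x1_5 = 210; y1_5 = 284; x2_6 = 266; y2_6 = 360; cx_7 = 380; cy_7 = 340; r_7 = 60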